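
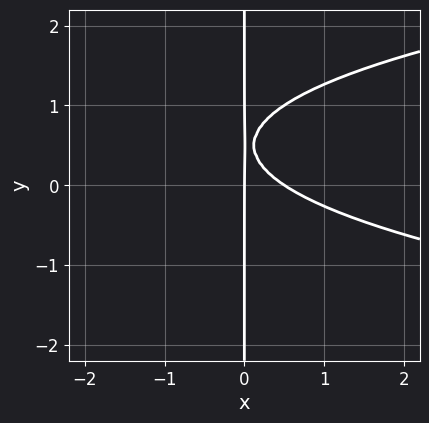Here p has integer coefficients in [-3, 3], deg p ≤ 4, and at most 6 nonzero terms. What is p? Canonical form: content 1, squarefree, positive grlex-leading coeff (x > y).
3*x*y^2 - 2*x^2 - 3*x*y + x

First, the degree is 3 — a generic line meets the curve in up to 3 points.
Then, observable constraints: every point of the y-axis in the box is on the curve; it meets the x-axis at x = 0 (among the integer gridlines).
Finally, putting this together gives p.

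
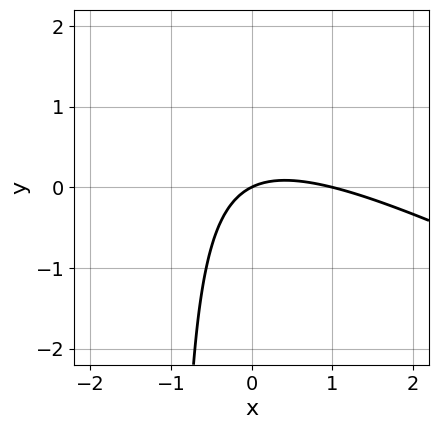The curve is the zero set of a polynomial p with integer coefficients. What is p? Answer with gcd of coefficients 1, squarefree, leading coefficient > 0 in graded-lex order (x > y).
deg p = 2. No degree-1 curve has this shape.
Observable constraints: the x-axis gridline crossings are at x ∈ {0, 1}; it meets the y-axis at y = 0 (among the integer gridlines).
These observations pin down the coefficients.

x^2 + 2*x*y - x + 2*y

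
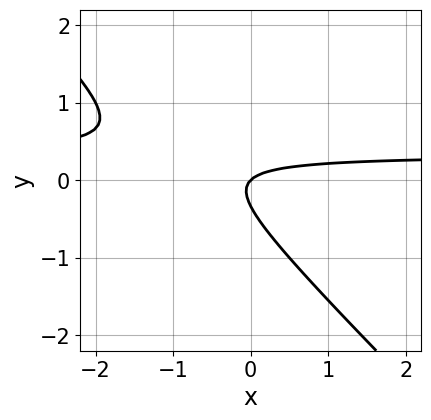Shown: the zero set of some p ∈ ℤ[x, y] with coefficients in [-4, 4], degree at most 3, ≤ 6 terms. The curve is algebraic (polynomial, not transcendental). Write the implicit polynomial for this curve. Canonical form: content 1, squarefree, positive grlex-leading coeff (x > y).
1. The degree is 2 — the shape is more complex than any degree-1 curve.
2. Against the integer gridlines: one x-axis crossing is at x = 0; it meets the y-axis at y = 0 (among the integer gridlines).
3. Assembling these constraints gives the stated polynomial.

3*x*y + 3*y^2 - x + y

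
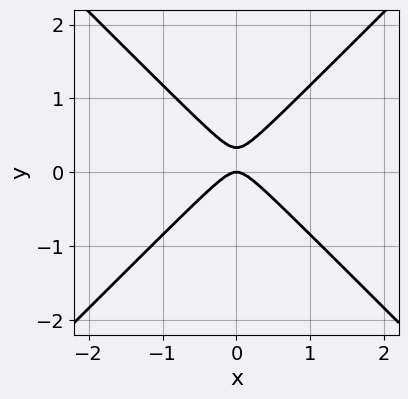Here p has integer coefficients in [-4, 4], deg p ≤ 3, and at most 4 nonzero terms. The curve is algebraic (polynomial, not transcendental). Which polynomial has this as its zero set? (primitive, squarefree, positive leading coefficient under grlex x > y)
1. The degree is 2 — the shape is more complex than any degree-1 curve.
2. Symmetries: it's symmetric under x → −x, forcing even powers of x.
3. From the axis intercepts and sections: it crosses the y-axis at the gridline y = 0; one x-axis crossing is at x = 0.
4. These observations pin down the coefficients.

3*x^2 - 3*y^2 + y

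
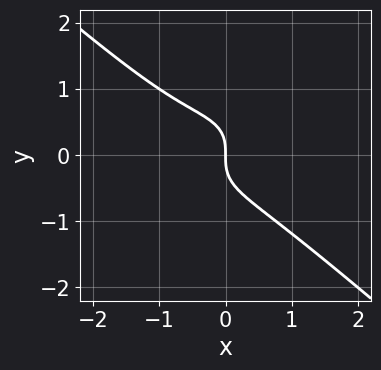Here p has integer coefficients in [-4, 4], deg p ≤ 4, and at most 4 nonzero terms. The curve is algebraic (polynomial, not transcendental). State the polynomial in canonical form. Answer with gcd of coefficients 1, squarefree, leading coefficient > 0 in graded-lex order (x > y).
The degree is 3 — a generic line meets the curve in up to 3 points.
Reading off the gridlines: one y-axis crossing is at y = 0; it crosses the x-axis at the gridline x = 0.
Putting this together gives p.

2*x^3 + 3*y^3 + x^2 + 2*x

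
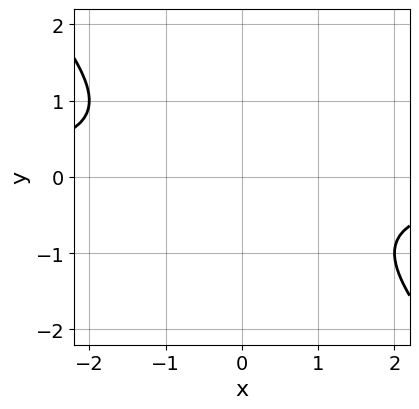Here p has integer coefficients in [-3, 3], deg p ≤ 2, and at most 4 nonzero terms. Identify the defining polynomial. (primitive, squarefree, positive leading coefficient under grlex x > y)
First, the degree is 2 — no degree-1 curve has this shape.
Next, checking where it meets the axes: the curve avoids every integer x-axis point in the box; it misses every integer gridline on the y-axis.
Finally, assembling these constraints gives the stated polynomial.

x*y + y^2 + 1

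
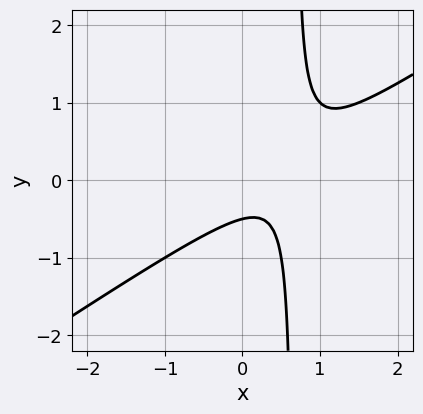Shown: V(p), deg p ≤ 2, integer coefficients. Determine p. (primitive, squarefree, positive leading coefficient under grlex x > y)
(a) Degree: the shape is more complex than any degree-1 curve, so deg p = 2.
(b) From the axis intercepts and sections: the curve avoids every integer x-axis point in the box.
(c) Solving for integer coefficients yields p as stated.

2*x^2 - 3*x*y - 2*x + 2*y + 1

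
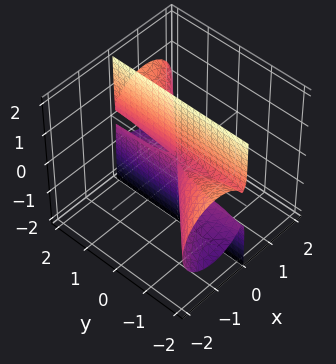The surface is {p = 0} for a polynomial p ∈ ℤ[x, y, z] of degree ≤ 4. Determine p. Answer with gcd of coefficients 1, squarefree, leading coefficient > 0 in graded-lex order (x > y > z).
x^3 - x^2*y + x*z^2

1. Degree: no degree-2 surface has this shape, so deg p = 3.
2. Observable constraints: every point of the z-axis in the box is on the surface; the visible y-axis segment lies entirely on the surface; it meets the x-axis at x = 0 (among the integer gridlines).
3. Solving for integer coefficients yields p as stated.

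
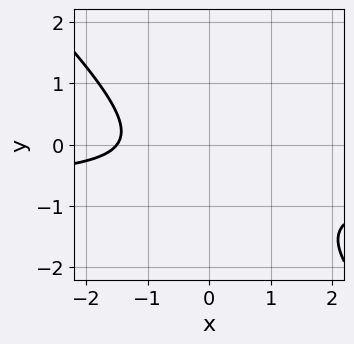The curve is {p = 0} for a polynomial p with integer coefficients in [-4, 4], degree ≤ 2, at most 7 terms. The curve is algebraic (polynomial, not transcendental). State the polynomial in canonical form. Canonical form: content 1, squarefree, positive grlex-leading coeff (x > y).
3*x*y + 3*y^2 + 2*x + 3*y + 3

First, degree: no degree-1 curve has this shape, so deg p = 2.
Then, reading off the gridlines: it misses every integer gridline on the y-axis.
Finally, fitting integer coefficients to these (and the overall shape) gives p.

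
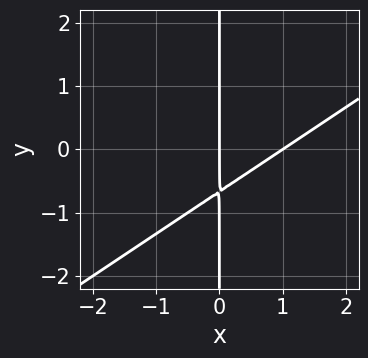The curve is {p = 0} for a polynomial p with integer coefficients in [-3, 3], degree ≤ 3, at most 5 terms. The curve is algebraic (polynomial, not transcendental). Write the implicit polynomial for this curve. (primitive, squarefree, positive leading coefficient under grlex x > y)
First, degree: the shape is more complex than any degree-1 curve, so deg p = 2.
Then, against the integer gridlines: the x-axis gridline crossings are at x ∈ {0, 1}; every point of the y-axis in the box is on the curve.
Finally, matching integer coefficients to the picture gives p.

2*x^2 - 3*x*y - 2*x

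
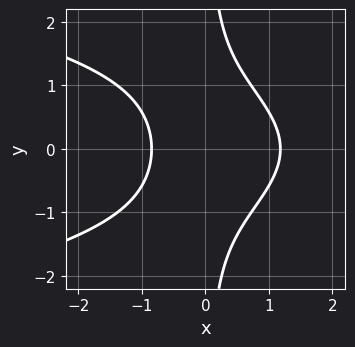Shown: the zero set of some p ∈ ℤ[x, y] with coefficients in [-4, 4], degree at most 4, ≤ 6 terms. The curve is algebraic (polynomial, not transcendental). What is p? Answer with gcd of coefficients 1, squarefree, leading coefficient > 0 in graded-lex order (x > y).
3*x*y^2 + 3*x^2 - x - 3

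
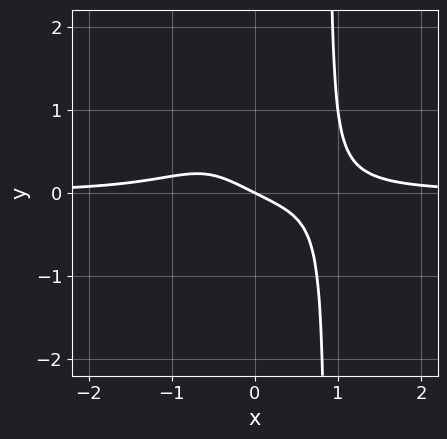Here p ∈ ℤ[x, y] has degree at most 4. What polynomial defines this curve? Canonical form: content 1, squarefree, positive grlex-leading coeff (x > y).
3*x^3*y - x - 2*y

First, degree: a generic line meets the curve in up to 4 points, so deg p = 4.
Then, from the axis intercepts and sections: one x-axis crossing is at x = 0; one y-axis crossing is at y = 0.
Finally, solving for integer coefficients yields p as stated.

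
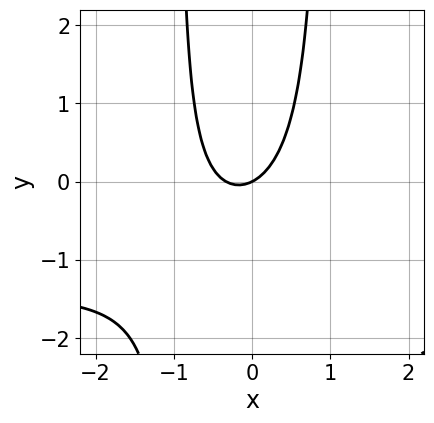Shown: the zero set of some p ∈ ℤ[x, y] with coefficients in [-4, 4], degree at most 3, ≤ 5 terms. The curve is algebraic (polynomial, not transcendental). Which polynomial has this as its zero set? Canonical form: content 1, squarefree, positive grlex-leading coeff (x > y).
First, deg p = 3. No degree-2 curve has this shape.
Then, against the integer gridlines: one x-axis crossing is at x = 0; it meets the y-axis at y = 0 (among the integer gridlines).
Finally, matching integer coefficients to the picture gives p.

2*x^2*y + 3*x^2 + x - 2*y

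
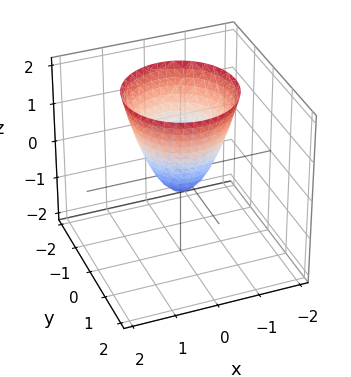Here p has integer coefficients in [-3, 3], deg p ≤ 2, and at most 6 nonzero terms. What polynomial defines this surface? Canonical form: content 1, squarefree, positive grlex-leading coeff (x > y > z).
deg p = 2. No degree-1 surface has this shape.
Symmetries: rotational symmetry about the z-axis ⇒ p depends on x, y only through x² + y².
Observable constraints: a circular section at z = 0 has radius between 0 and 1.
The integer polynomial consistent with all of this is the stated p.

3*x^2 + 3*y^2 - 2*z - 1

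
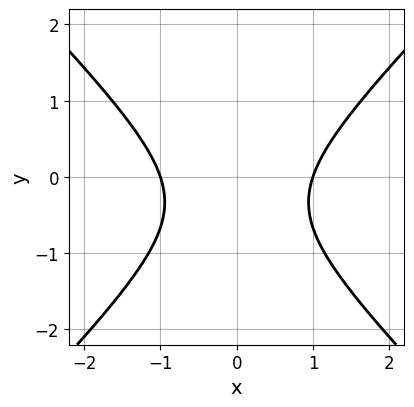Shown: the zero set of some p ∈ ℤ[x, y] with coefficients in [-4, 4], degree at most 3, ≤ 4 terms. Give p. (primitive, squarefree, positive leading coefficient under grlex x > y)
(a) The degree is 2 — no degree-1 curve has this shape.
(b) Symmetries: the x ↦ −x reflection is a symmetry, so x appears only in even powers.
(c) Against the integer gridlines: among the integer gridlines, it crosses the x-axis at x ∈ {-1, 1}; no y-intercept at any integer in the box.
(d) Together with the visible shape, these determine p as stated.

3*x^2 - 3*y^2 - 2*y - 3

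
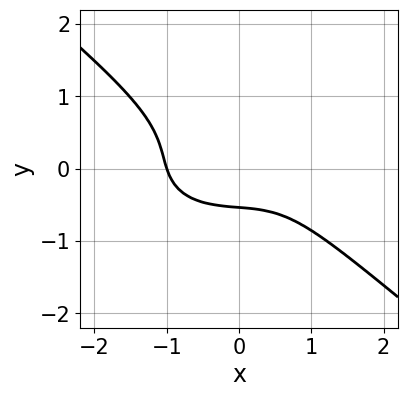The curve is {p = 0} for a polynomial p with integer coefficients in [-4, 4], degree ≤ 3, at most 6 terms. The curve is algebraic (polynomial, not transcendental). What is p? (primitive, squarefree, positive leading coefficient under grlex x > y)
x^3 + x*y^2 + 3*y^3 + y + 1

1. deg p = 3.
2. From the axis intercepts and sections: it meets the x-axis at x = -1 (among the integer gridlines).
3. Fitting integer coefficients to these (and the overall shape) gives p.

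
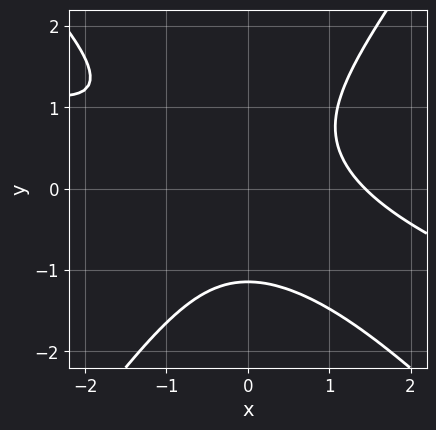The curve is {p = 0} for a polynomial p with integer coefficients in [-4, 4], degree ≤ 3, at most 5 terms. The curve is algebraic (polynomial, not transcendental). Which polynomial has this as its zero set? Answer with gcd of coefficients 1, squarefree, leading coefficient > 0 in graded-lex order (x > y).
x^3 + 3*x^2*y - 2*y^3 - 3

The degree is 3 — a generic line meets the curve in up to 3 points.
Solving for integer coefficients yields p as stated.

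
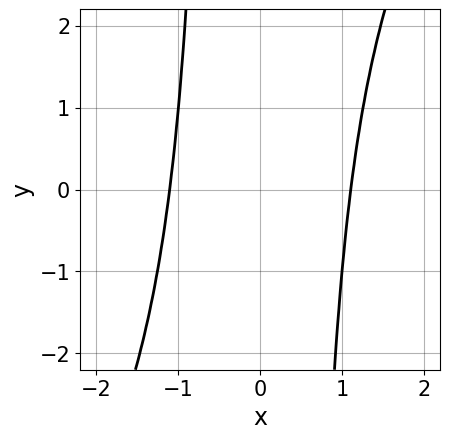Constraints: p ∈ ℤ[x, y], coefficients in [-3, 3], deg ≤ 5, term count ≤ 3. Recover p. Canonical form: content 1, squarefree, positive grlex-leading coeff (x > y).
1. Degree: no degree-3 curve has this shape, so deg p = 4.
2. Observable constraints: the curve avoids every integer y-axis point in the box.
3. The integer polynomial consistent with all of this is the stated p.

2*x^4 - x^3*y - 3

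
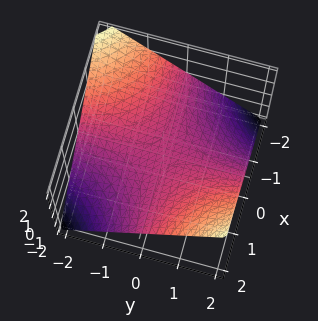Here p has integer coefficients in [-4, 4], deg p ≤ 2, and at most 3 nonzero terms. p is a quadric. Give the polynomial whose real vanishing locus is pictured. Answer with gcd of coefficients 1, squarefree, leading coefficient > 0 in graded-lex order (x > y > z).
1. Degree: a saddle surface; a quadric, so deg p = 2.
2. Against the integer gridlines: every point of the y-axis in the box is on the surface; one z-axis crossing is at z = 0.
3. Matching integer coefficients to the picture gives p. Check: (1, 0, 0) on the x-axis lies on the surface, and p(1, 0, 0) = 0. ✓

x*y - 2*z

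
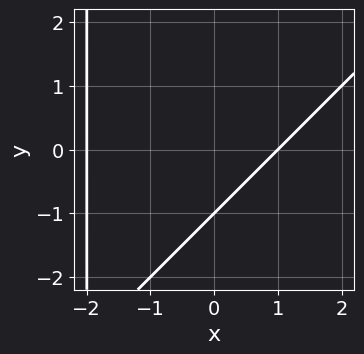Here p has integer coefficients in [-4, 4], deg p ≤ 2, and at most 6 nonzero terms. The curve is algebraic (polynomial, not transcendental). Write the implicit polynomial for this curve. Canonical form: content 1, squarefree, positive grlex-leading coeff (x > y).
x^2 - x*y + x - 2*y - 2

1. The degree is 2 — a generic line meets the curve in up to 2 points.
2. Observable constraints: the x-axis gridline crossings are at x ∈ {-2, 1}; one y-axis crossing is at y = -1.
3. Together with the visible shape, these determine p as stated.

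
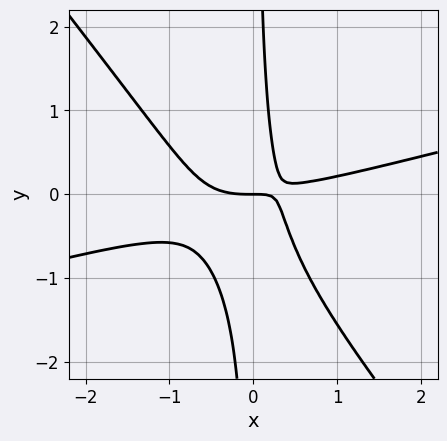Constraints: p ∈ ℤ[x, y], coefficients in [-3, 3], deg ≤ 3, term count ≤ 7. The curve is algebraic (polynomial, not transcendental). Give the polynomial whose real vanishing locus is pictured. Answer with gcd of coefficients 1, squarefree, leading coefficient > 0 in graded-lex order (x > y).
(a) Degree: a generic line meets the curve in up to 3 points, so deg p = 3.
(b) Checking where it meets the axes: it crosses the x-axis at the gridline x = 0; one y-axis crossing is at y = 0.
(c) Matching integer coefficients to the picture gives p.

x^3 - 3*x^2*y - 3*x*y^2 - 2*x*y + y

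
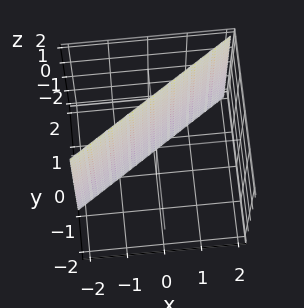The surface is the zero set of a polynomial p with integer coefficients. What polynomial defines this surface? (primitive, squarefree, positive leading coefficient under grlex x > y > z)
2*x - 3*y + 2

First, degree: every cross-section is a straight line — this is a plane, so deg p = 1.
Next, observable constraints: the surface avoids every integer z-axis point in the box; one x-axis crossing is at x = -1.
Finally, these observations pin down the coefficients.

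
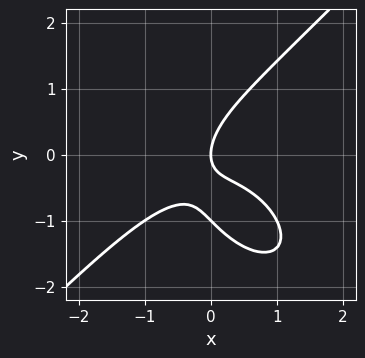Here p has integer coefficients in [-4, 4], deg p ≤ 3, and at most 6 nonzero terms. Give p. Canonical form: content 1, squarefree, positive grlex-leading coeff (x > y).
x^3 - y^3 + 2*x*y - y^2 + x

deg p = 3. A generic line meets the curve in up to 3 points.
Against the integer gridlines: it meets the x-axis at x = 0 (among the integer gridlines); the y-axis gridline crossings are at y ∈ {-1, 0}.
The integer polynomial consistent with all of this is the stated p.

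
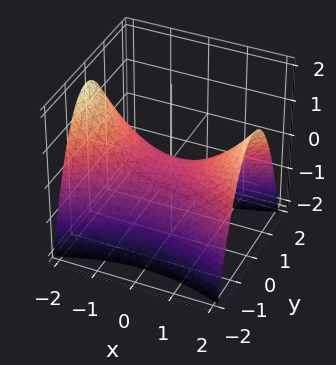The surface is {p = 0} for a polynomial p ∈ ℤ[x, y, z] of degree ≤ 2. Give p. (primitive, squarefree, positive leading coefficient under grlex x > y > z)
x^2 - 3*y^2 - 3*z

First, degree: a hyperbolic paraboloid; a quadric, so deg p = 2.
Next, symmetries: mirror symmetry y ↦ −y ⇒ only even powers of y; the x ↦ −x reflection is a symmetry, so x appears only in even powers.
Then, from the visible intercepts: one y-axis crossing is at y = 0; one x-axis crossing is at x = 0; it crosses the z-axis at the gridline z = 0.
Finally, matching integer coefficients to the picture gives p.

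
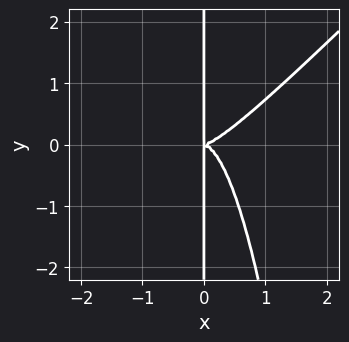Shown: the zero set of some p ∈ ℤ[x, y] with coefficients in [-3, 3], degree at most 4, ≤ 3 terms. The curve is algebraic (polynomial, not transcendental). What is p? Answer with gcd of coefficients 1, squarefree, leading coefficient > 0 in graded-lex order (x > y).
2*x^4 - 2*x^3*y - x*y^2

(a) The degree is 4 — a generic line meets the curve in up to 4 points.
(b) From the visible intercepts: the visible y-axis segment lies entirely on the curve.
(c) Assembling these constraints gives the stated polynomial.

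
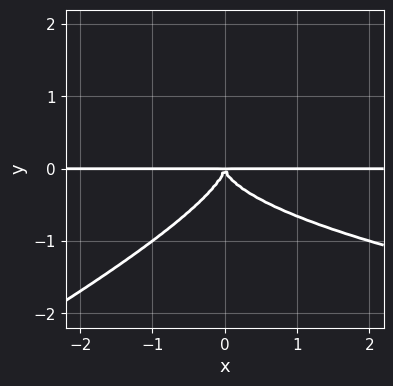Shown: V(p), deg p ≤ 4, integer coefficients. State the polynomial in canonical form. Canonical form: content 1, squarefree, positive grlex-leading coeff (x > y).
(a) deg p = 4. The shape is more complex than any degree-3 curve.
(b) Reading off the gridlines: every point of the x-axis in the box is on the curve.
(c) Fitting integer coefficients to these (and the overall shape) gives p.

x*y^3 - 2*y^4 - x^2*y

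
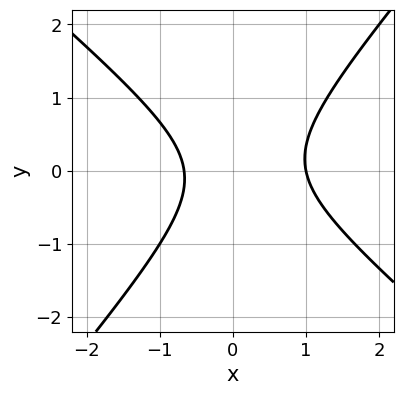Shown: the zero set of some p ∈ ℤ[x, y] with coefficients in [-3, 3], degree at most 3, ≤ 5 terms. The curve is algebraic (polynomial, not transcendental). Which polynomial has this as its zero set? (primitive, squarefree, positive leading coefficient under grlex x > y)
deg p = 2. No degree-1 curve has this shape.
Checking where it meets the axes: one x-axis crossing is at x = 1; no y-intercept at any integer in the box.
Together with the visible shape, these determine p as stated.

3*x^2 + x*y - 3*y^2 - x - 2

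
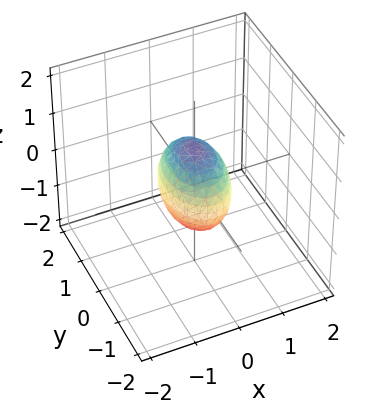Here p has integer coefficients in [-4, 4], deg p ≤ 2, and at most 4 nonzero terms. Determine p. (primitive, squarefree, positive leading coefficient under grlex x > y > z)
deg p = 2. Bounded and convex; a quadric.
Symmetries: it's symmetric under z → −z, forcing even powers of z; mirror symmetry y ↦ −y ⇒ only even powers of y; mirror symmetry x ↦ −x ⇒ only even powers of x.
Checking where it meets the axes: among the integer gridlines, it crosses the y-axis at y ∈ {-1, 1}; the z-axis gridline crossings are at z ∈ {-1, 1}.
The integer polynomial consistent with all of this is the stated p.

2*x^2 + y^2 + z^2 - 1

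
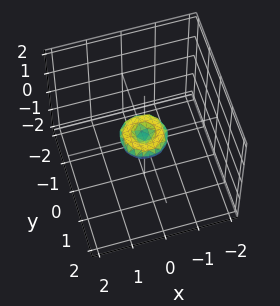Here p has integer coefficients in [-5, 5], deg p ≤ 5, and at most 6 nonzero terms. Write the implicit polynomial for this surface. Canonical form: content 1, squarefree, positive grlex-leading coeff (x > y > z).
2*x^4 + 4*x^2*y^2 + 2*y^4 - x^2 - y^2 + 2*z^2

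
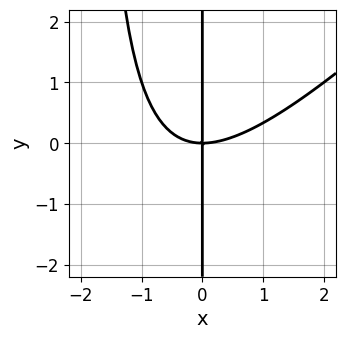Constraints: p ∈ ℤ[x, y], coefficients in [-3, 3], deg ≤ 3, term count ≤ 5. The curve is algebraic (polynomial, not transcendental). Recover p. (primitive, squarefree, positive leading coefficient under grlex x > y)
x^3 - x^2*y - 2*x*y

1. deg p = 3. No degree-2 curve has this shape.
2. Observable constraints: one x-axis crossing is at x = 0; the visible y-axis segment lies entirely on the curve.
3. Fitting integer coefficients to these (and the overall shape) gives p.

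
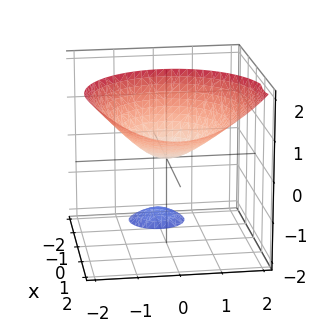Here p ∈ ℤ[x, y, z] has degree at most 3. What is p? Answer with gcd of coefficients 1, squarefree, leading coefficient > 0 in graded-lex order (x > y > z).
First, the picture has 2 separate pieces.
Then, deg p = 2.
Next, against the integer gridlines: it meets the z-axis at z = 0 (among the integer gridlines); one x-axis crossing is at x = 0; one y-axis crossing is at y = 0.
Finally, solving for integer coefficients yields p as stated.

2*x^2 - 3*x*z + 2*y^2 - 2*z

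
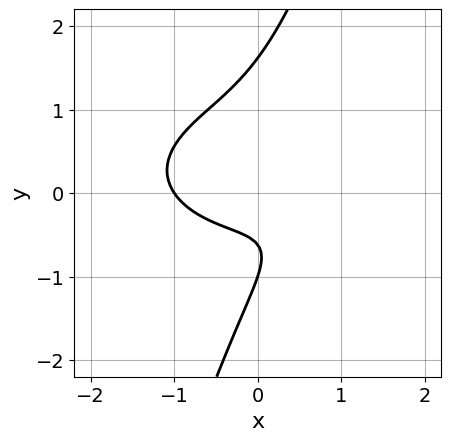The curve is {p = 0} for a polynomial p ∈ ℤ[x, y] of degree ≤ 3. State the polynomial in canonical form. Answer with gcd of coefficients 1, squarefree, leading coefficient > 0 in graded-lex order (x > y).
Degree: a generic line meets the curve in up to 3 points, so deg p = 3.
Against the integer gridlines: it crosses the y-axis at the gridline y = -1; it crosses the x-axis at the gridline x = -1.
Putting this together gives p.

x^3 + 3*x*y^2 - y^3 + 2*y + 1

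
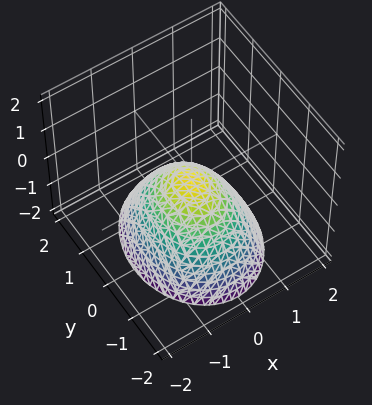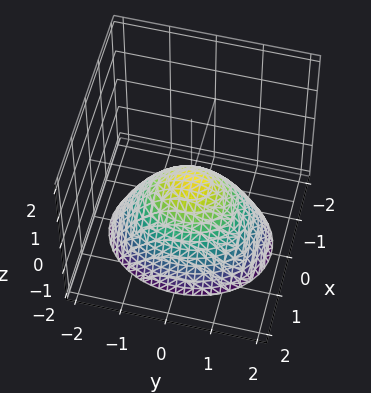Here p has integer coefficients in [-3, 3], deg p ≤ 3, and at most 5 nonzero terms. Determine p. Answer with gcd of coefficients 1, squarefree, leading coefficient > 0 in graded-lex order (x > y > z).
3*x^2 + 2*y^2 + 3*z

First, deg p = 2. A single bowl opening along one axis; a quadric.
Then, symmetries: mirror symmetry y ↦ −y ⇒ only even powers of y; mirror symmetry x ↦ −x ⇒ only even powers of x.
Next, against the integer gridlines: it meets the y-axis at y = 0 (among the integer gridlines); it crosses the x-axis at the gridline x = 0; it meets the z-axis at z = 0 (among the integer gridlines).
Finally, fitting integer coefficients to these (and the overall shape) gives p.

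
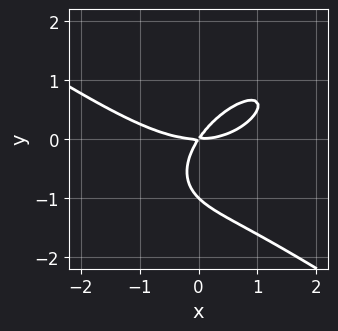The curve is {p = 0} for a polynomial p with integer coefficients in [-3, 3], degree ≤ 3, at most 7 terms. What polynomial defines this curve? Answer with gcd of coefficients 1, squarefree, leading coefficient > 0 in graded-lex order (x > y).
(a) deg p = 3. No degree-2 curve has this shape.
(b) From the axis intercepts and sections: it meets the x-axis at x = 0 (among the integer gridlines); the y-axis gridline crossings are at y ∈ {-1, 0}.
(c) Matching integer coefficients to the picture gives p.

x^3 - x*y^2 + 2*y^3 - 3*x*y + 2*y^2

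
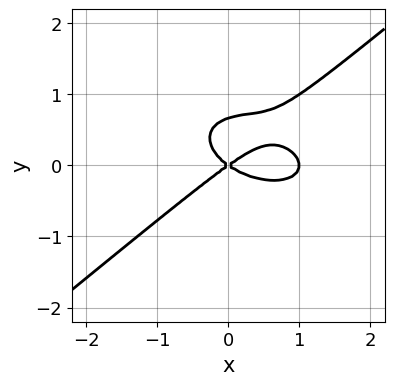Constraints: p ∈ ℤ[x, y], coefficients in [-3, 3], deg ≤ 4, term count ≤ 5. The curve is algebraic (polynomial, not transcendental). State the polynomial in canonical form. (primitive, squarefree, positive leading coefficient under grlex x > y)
First, the degree is 3 — no degree-2 curve has this shape.
Then, checking where it meets the axes: the x-axis gridline crossings are at x ∈ {0, 1}; it meets the y-axis at y = 0 (among the integer gridlines).
Finally, the integer polynomial consistent with all of this is the stated p.

x^3 + x*y^2 - 3*y^3 - x^2 + 2*y^2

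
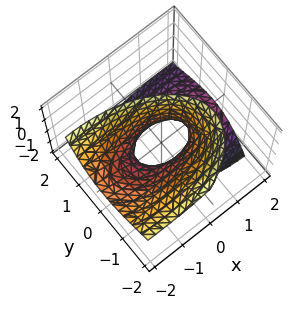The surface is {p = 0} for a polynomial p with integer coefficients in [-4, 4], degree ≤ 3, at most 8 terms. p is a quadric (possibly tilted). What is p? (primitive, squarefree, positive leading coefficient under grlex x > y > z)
x^2 + 2*x*z + 3*y^2 + 2*y*z - z^2 - 1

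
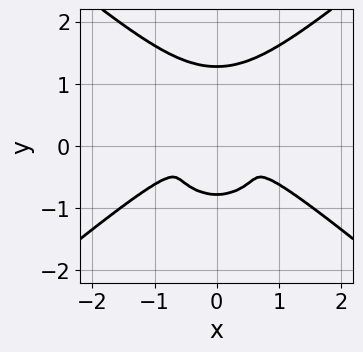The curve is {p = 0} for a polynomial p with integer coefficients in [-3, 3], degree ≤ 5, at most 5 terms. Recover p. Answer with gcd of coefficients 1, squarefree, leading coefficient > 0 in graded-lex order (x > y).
x^4 - 2*y^4 + 2*x^2*y + y^3 + 2*y^2

1. deg p = 4. The shape is more complex than any degree-3 curve.
2. Symmetries: mirror symmetry x ↦ −x ⇒ only even powers of x.
3. Together with the visible shape, these determine p as stated.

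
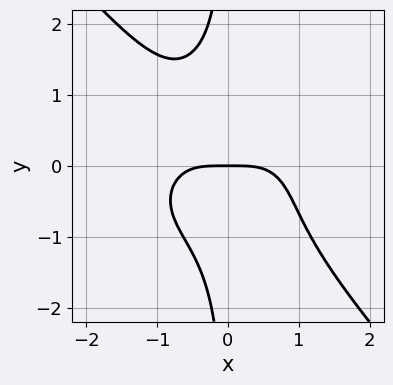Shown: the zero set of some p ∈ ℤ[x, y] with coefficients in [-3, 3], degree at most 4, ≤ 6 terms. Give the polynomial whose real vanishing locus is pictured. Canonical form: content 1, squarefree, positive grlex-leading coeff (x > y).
2*x^4 + 2*x^2*y^2 + 3*x*y^3 + 3*y

First, the degree is 4 — the shape is more complex than any degree-3 curve.
Next, reading off the gridlines: it meets the x-axis at x = 0 (among the integer gridlines); it crosses the y-axis at the gridline y = 0.
Finally, assembling these constraints gives the stated polynomial.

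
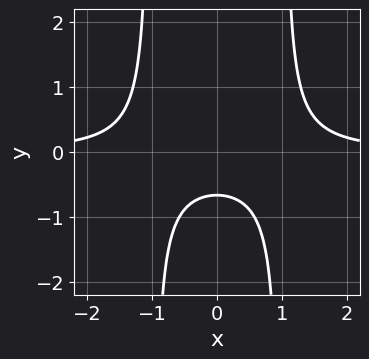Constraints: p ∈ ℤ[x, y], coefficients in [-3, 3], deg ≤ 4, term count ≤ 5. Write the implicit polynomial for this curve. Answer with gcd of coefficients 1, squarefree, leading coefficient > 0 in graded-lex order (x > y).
(a) Degree: a generic line meets the curve in up to 3 points, so deg p = 3.
(b) Symmetries: the x ↦ −x reflection is a symmetry, so x appears only in even powers.
(c) Observable constraints: no x-intercept at any integer in the box.
(d) Putting this together gives p.

3*x^2*y - 3*y - 2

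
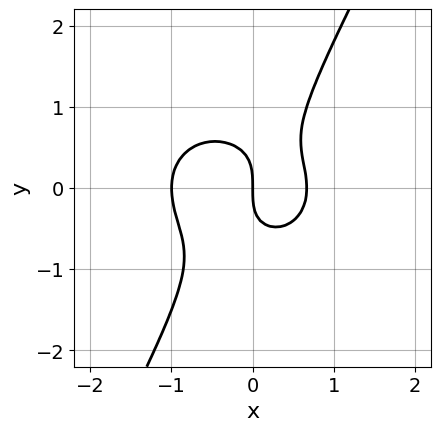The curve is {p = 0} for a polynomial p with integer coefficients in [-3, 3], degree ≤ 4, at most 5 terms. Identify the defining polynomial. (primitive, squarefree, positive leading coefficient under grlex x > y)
3*x^3 + 3*x*y^2 - 2*y^3 + x^2 - 2*x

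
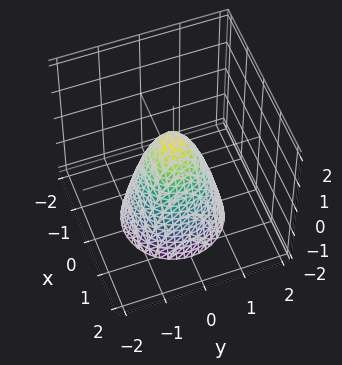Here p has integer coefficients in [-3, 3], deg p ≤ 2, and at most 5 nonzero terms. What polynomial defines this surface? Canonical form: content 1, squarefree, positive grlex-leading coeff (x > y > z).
2*x^2 + 2*y^2 + z - 1

(a) The degree is 2 — a generic line meets the surface in up to 2 points.
(b) Symmetry: the z-axis is an axis of rotation, so x and y enter only as x² + y².
(c) From the visible intercepts: it crosses the z-axis at the gridline z = 1; a circular section at z = 0 has radius between 0 and 1.
(d) Putting this together gives p.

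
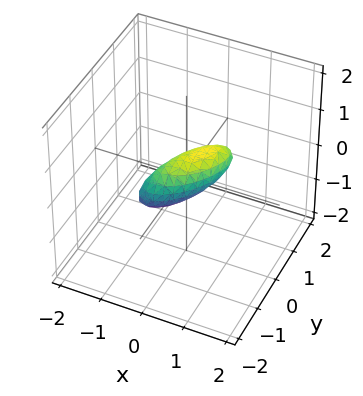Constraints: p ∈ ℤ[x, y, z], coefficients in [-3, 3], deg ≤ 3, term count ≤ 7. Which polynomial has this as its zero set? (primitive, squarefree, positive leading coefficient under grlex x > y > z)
(a) deg p = 2. A generic line meets the surface in up to 2 points.
(b) Matching integer coefficients to the picture gives p.

3*x^2 - 3*x*y - 2*x*z + 2*y^2 + 3*z^2 - 1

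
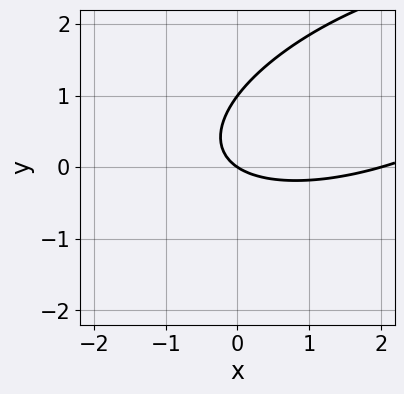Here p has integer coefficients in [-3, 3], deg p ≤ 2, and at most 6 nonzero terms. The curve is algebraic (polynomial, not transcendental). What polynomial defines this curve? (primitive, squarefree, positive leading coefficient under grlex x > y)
(a) Degree: the shape is more complex than any degree-1 curve, so deg p = 2.
(b) Observable constraints: the y-axis gridline crossings are at y ∈ {0, 1}; the x-axis gridline crossings are at x ∈ {0, 2}.
(c) Matching integer coefficients to the picture gives p.

x^2 - 2*x*y + 3*y^2 - 2*x - 3*y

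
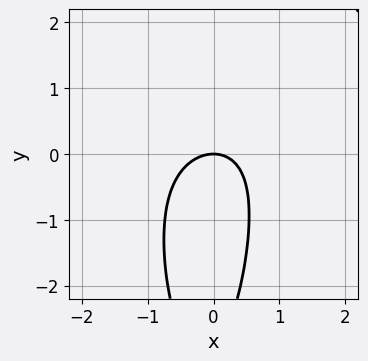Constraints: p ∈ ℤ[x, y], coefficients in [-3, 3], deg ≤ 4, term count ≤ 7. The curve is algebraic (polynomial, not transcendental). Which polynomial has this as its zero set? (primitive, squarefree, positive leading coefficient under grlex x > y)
First, the degree is 3 — no degree-2 curve has this shape.
Next, from the visible intercepts: it crosses the y-axis at the gridline y = 0; one x-axis crossing is at x = 0.
Finally, solving for integer coefficients yields p as stated.

2*x^2*y - 3*x^2 + x*y - y^2 - 3*y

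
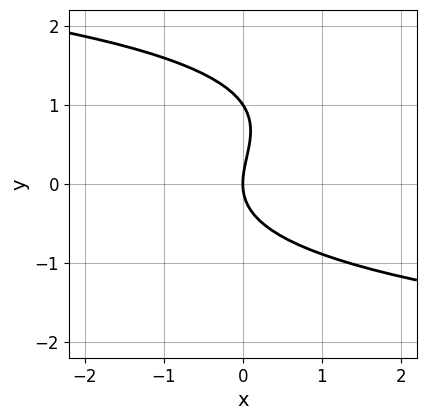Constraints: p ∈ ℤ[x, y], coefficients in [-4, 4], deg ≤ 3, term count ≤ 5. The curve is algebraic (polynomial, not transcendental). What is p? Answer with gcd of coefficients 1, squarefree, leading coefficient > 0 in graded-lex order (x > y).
Degree: a generic line meets the curve in up to 3 points, so deg p = 3.
From the visible intercepts: it crosses the x-axis at the gridline x = 0; the y-axis gridline crossings are at y ∈ {0, 1}.
Assembling these constraints gives the stated polynomial.

2*y^3 - 2*y^2 + 3*x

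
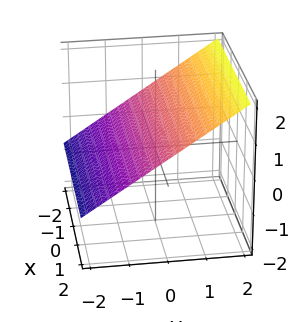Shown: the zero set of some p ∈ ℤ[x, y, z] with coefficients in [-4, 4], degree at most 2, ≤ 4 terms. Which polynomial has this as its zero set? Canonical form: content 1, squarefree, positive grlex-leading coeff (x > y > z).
(a) The degree is 1 — the surface is flat (a plane).
(b) Observable constraints: it misses every integer gridline on the x-axis; it crosses the y-axis at the gridline y = -1.
(c) Assembling these constraints gives the stated polynomial.

2*y - 3*z + 2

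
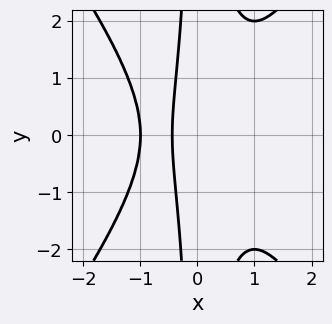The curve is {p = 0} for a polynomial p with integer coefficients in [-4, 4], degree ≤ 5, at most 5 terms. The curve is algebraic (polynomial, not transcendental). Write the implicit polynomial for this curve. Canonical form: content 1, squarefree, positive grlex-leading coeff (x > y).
2*x^4 - x^2*y^2 - x^2 + 2*x + 1

1. The degree is 4 — a generic line meets the curve in up to 4 points.
2. Symmetries: it's symmetric under y → −y, forcing even powers of y.
3. Checking where it meets the axes: it misses every integer gridline on the y-axis; it meets the x-axis at x = -1 (among the integer gridlines).
4. Together with the visible shape, these determine p as stated.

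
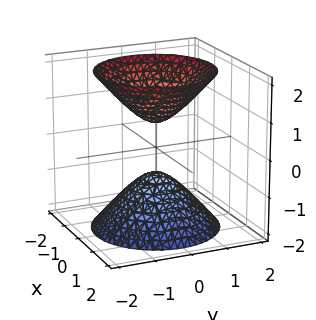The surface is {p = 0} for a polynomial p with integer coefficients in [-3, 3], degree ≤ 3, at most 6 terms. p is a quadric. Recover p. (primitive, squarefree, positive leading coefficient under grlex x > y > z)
3*x^2 + 3*y^2 - 2*z^2 + 1

There are 2 components. They look like related sheets of one shape, so recover p as a whole.
Degree: two separate bowl-shaped sheets opening away from each other; a quadric, so deg p = 2.
Symmetries: the z ↦ −z reflection is a symmetry, so z appears only in even powers; the surface is invariant under rotation about z: p = q(x² + y², z).
Against the integer gridlines: a circular section at z = 1 has radius between 0 and 1; no y-intercept at any integer in the box.
Putting this together gives p.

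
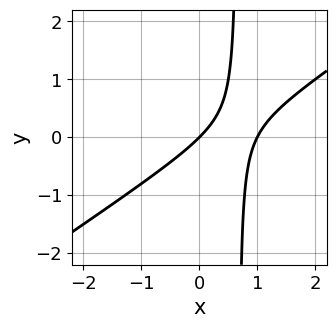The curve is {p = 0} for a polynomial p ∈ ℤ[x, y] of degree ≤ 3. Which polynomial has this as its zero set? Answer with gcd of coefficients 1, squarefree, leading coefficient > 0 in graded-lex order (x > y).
(a) Degree: a generic line meets the curve in up to 2 points, so deg p = 2.
(b) Observable constraints: the x-axis gridline crossings are at x ∈ {0, 1}; it meets the y-axis at y = 0 (among the integer gridlines).
(c) Putting this together gives p.

2*x^2 - 3*x*y - 2*x + 2*y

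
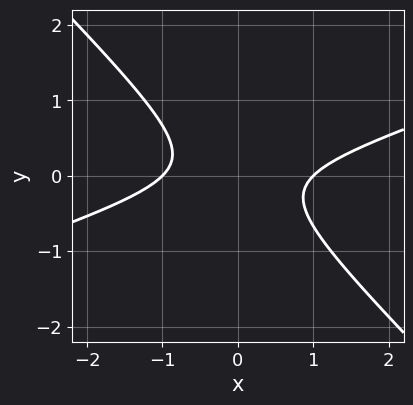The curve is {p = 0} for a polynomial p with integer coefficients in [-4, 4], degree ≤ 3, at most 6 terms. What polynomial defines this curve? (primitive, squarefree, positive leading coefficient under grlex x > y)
x^2 - 2*x*y - 3*y^2 - 1

1. Degree: the shape is more complex than any degree-1 curve, so deg p = 2.
2. Reading off the gridlines: among the integer gridlines, it crosses the x-axis at x ∈ {-1, 1}; the curve avoids every integer y-axis point in the box.
3. These observations pin down the coefficients.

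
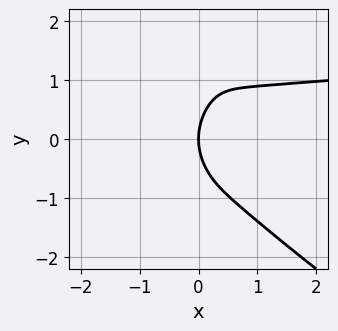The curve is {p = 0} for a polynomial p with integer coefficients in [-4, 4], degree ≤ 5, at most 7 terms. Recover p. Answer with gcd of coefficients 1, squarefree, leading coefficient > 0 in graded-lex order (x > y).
First, the degree is 4 — a generic line meets the curve in up to 4 points.
Then, from the axis intercepts and sections: one x-axis crossing is at x = 0; it crosses the y-axis at the gridline y = 0.
Finally, these observations pin down the coefficients.

2*x^3*y + 3*x^2*y^2 - 3*x^3 + y^2 - 2*x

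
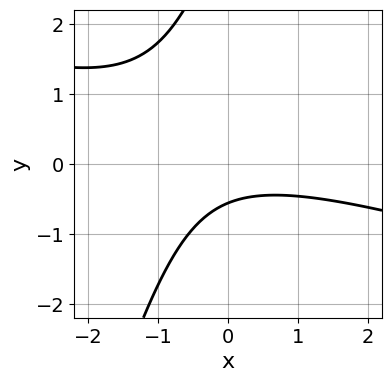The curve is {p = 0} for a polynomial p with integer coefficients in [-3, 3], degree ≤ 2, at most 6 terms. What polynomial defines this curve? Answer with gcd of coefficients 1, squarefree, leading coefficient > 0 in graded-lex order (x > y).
(a) deg p = 2.
(b) From the visible intercepts: the curve avoids every integer x-axis point in the box.
(c) Putting this together gives p.

x^2 + 3*x*y - y^2 + 3*y + 2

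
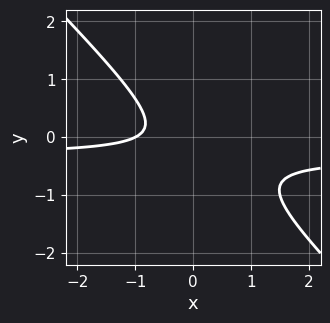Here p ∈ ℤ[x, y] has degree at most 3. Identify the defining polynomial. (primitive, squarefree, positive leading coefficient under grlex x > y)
3*x*y + 3*y^2 + x + y + 1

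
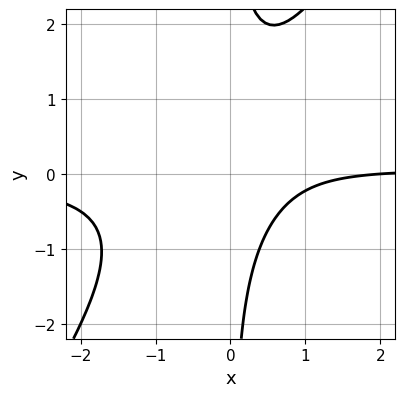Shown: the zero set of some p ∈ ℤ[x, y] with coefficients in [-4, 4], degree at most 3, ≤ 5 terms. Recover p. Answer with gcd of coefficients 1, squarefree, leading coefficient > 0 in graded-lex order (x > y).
1. Degree: no degree-2 curve has this shape, so deg p = 3.
2. Against the integer gridlines: it misses every integer gridline on the y-axis; it meets the x-axis at x = 2 (among the integer gridlines).
3. The integer polynomial consistent with all of this is the stated p.

3*x^2*y - 2*x*y^2 + x*y - x + 2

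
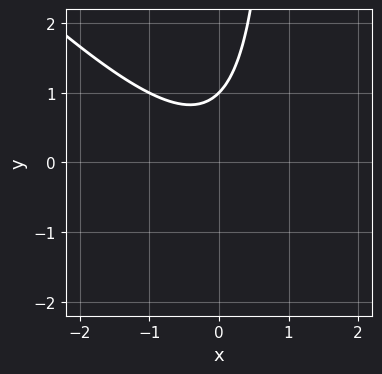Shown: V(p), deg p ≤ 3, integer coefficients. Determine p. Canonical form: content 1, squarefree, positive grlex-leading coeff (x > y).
x^2 + x*y - y + 1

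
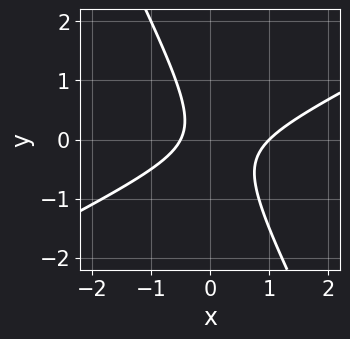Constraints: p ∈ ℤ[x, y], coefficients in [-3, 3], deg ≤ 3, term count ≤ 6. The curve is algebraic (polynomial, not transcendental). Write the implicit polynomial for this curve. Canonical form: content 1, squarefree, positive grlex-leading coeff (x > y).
2*x^2 - 3*x*y - 2*y^2 - x - 1

deg p = 2. No degree-1 curve has this shape.
Observable constraints: it misses every integer gridline on the y-axis; it meets the x-axis at x = 1 (among the integer gridlines).
The integer polynomial consistent with all of this is the stated p.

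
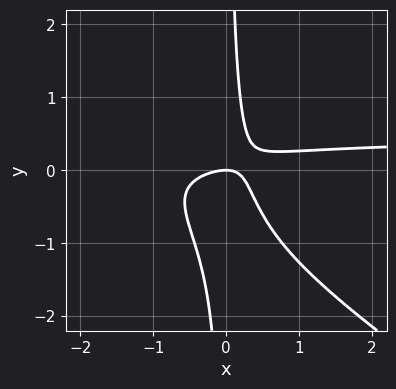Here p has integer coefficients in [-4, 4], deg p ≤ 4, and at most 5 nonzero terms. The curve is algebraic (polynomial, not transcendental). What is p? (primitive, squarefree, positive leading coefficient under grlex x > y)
First, deg p = 3. The shape is more complex than any degree-2 curve.
Next, from the axis intercepts and sections: it meets the y-axis at y = 0 (among the integer gridlines); it meets the x-axis at x = 0 (among the integer gridlines).
Finally, putting this together gives p.

2*x^2*y + 3*x*y^2 - x^2 + 2*x*y - y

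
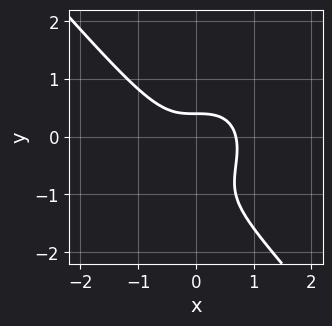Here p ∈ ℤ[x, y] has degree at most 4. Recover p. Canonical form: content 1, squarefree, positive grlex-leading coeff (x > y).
First, deg p = 3. No degree-2 curve has this shape.
Finally, matching integer coefficients to the picture gives p.

3*x^3 + 2*y^3 + 3*y^2 + y - 1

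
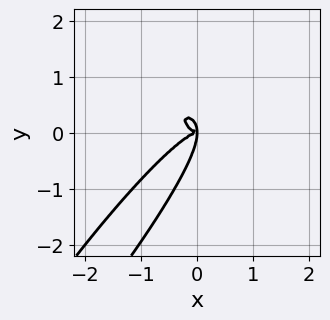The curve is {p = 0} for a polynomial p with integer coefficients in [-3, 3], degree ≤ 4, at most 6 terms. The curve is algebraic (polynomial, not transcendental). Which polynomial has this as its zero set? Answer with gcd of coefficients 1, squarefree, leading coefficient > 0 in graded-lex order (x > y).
3*x^4 - x^3*y - 3*x*y^3 + 2*y^4 + 2*x*y^2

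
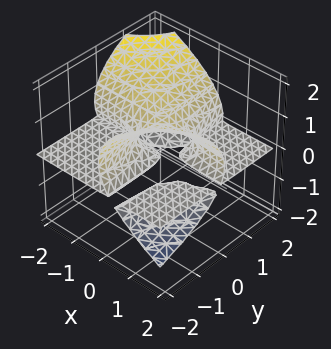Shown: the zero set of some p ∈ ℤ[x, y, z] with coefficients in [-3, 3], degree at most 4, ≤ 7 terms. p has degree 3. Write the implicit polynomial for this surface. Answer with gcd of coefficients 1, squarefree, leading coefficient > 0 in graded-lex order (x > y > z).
3*x*y*z + y*z^2 + 3*z^3 - y*z - 3*z^2

First, I count 3 distinct pieces.
Next, the degree is 3 — the shape is more complex than any degree-2 surface.
Next, reading off the gridlines: it meets the z-axis at z = 1 (among the integer gridlines); the visible x-axis segment lies entirely on the surface; the visible y-axis segment lies entirely on the surface.
Finally, putting this together gives p.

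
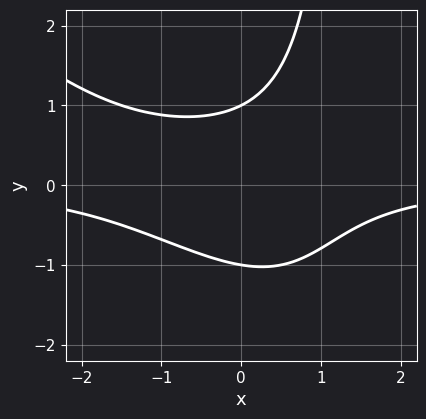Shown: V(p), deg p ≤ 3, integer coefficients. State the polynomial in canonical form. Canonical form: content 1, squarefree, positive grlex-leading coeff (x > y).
2*x^2*y + 2*x*y^2 + x*y - 3*y^2 + 3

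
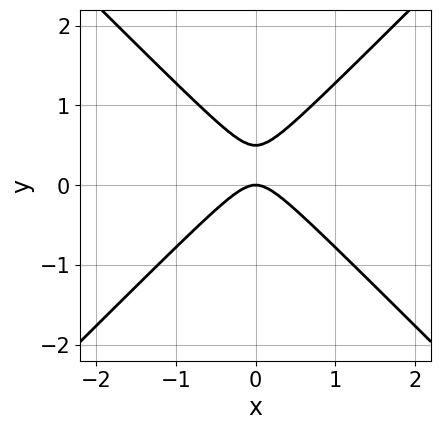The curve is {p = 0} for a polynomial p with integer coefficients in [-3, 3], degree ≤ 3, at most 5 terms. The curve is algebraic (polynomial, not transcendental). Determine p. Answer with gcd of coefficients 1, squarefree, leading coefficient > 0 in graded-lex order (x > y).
1. Degree: no degree-1 curve has this shape, so deg p = 2.
2. Symmetries: it's symmetric under x → −x, forcing even powers of x.
3. From the axis intercepts and sections: one y-axis crossing is at y = 0; it meets the x-axis at x = 0 (among the integer gridlines).
4. Matching integer coefficients to the picture gives p.

2*x^2 - 2*y^2 + y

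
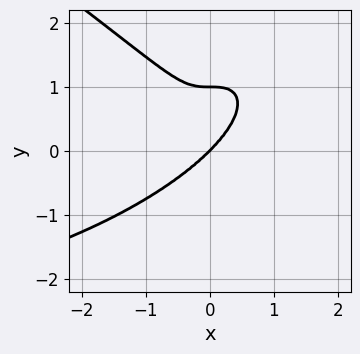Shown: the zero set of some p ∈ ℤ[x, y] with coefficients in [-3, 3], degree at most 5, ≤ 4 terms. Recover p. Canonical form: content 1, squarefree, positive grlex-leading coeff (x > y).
(a) deg p = 4.
(b) From the visible intercepts: one x-axis crossing is at x = 0; among the integer gridlines, it crosses the y-axis at y ∈ {0, 1}.
(c) Matching integer coefficients to the picture gives p.

x^3*y + 3*y^4 + 3*x^3 - 3*y^3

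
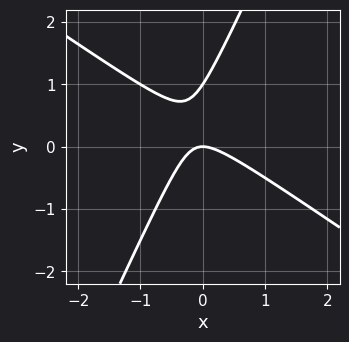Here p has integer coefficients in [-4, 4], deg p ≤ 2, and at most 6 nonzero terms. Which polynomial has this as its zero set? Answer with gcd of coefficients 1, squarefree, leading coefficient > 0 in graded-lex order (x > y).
3*x^2 + 3*x*y - 2*y^2 + 2*y

First, deg p = 2.
Next, from the axis intercepts and sections: it crosses the x-axis at the gridline x = 0; the y-axis gridline crossings are at y ∈ {0, 1}.
Finally, these observations pin down the coefficients.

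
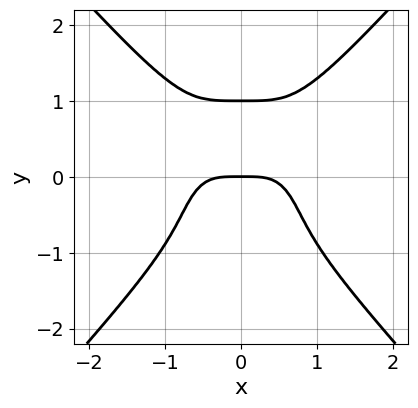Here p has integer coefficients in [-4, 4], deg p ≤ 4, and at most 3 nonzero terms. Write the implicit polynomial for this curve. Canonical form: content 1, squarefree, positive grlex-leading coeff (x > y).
(a) deg p = 4. The shape is more complex than any degree-3 curve.
(b) Symmetries: the x ↦ −x reflection is a symmetry, so x appears only in even powers.
(c) Checking where it meets the axes: it crosses the x-axis at the gridline x = 0; the y-axis gridline crossings are at y ∈ {0, 1}.
(d) Assembling these constraints gives the stated polynomial.

3*x^4 - 2*y^4 + 2*y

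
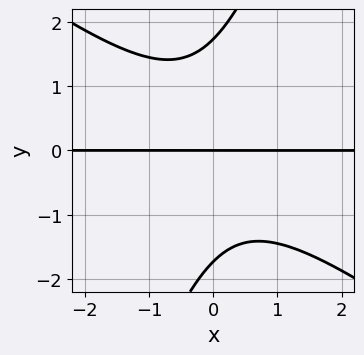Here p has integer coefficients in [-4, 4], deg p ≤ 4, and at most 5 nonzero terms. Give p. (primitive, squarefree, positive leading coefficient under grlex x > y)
1. deg p = 3. A generic line meets the curve in up to 3 points.
2. Reading off the gridlines: the visible x-axis segment lies entirely on the curve; it meets the y-axis at y = 0 (among the integer gridlines).
3. Together with the visible shape, these determine p as stated.

2*x^2*y + 2*x*y^2 - y^3 + 3*y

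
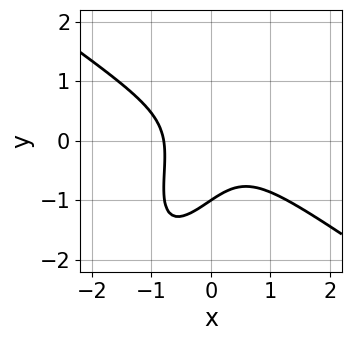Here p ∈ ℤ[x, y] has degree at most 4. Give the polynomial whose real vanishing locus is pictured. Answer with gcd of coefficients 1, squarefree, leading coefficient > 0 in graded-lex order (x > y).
2*x^3 + x^2*y - 2*x*y^2 + y^3 + 1

1. Degree: a generic line meets the curve in up to 3 points, so deg p = 3.
2. From the visible intercepts: one y-axis crossing is at y = -1.
3. Matching integer coefficients to the picture gives p.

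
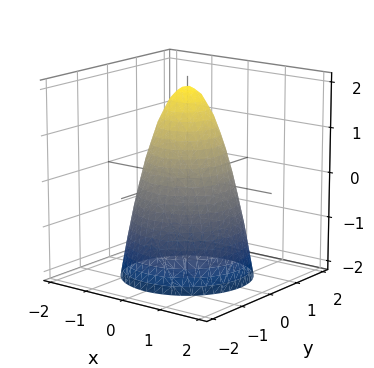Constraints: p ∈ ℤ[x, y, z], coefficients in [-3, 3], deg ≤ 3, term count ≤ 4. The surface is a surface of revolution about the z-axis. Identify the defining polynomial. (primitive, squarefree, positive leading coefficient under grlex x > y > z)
2*x^2 + 2*y^2 + z - 2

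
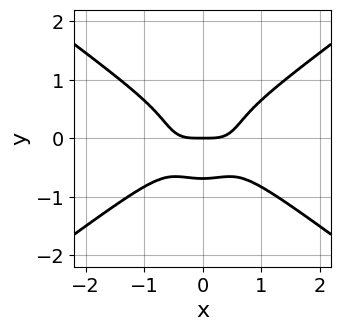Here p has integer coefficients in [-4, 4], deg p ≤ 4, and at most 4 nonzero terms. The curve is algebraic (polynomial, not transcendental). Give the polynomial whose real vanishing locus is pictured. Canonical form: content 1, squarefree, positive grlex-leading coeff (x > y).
2*x^4 - 2*x^2*y^2 - 3*y^4 - y

1. Degree: the shape is more complex than any degree-3 curve, so deg p = 4.
2. Symmetries: the x ↦ −x reflection is a symmetry, so x appears only in even powers.
3. Against the integer gridlines: it crosses the x-axis at the gridline x = 0; one y-axis crossing is at y = 0.
4. Matching integer coefficients to the picture gives p.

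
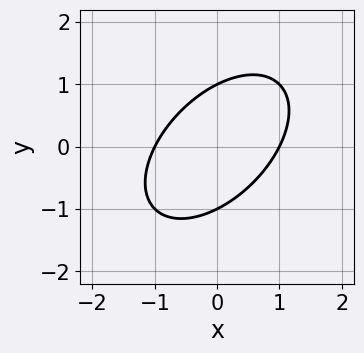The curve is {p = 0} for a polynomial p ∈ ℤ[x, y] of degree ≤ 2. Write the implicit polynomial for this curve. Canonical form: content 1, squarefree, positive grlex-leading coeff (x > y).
x^2 - x*y + y^2 - 1

Degree: a generic line meets the curve in up to 2 points, so deg p = 2.
From the visible intercepts: among the integer gridlines, it crosses the x-axis at x ∈ {-1, 1}; the y-axis gridline crossings are at y ∈ {-1, 1}.
Assembling these constraints gives the stated polynomial.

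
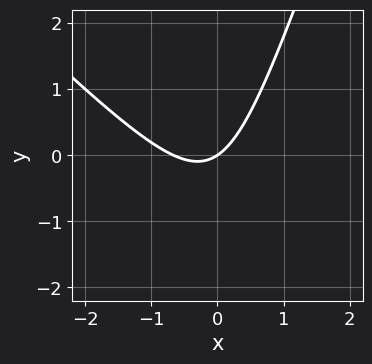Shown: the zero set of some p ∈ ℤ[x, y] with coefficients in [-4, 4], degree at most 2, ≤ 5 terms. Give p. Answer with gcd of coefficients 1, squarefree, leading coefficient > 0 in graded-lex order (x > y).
3*x^2 + 2*x*y - y^2 + 2*x - 3*y

First, deg p = 2. A generic line meets the curve in up to 2 points.
Then, from the axis intercepts and sections: it crosses the y-axis at the gridline y = 0; one x-axis crossing is at x = 0.
Finally, the integer polynomial consistent with all of this is the stated p.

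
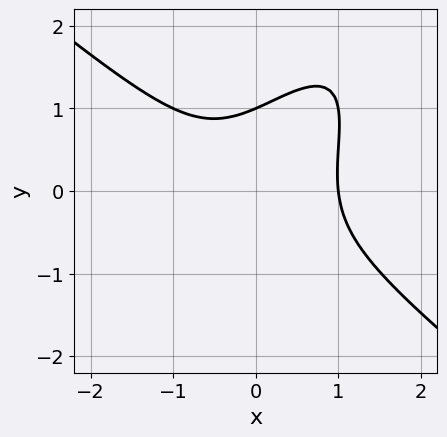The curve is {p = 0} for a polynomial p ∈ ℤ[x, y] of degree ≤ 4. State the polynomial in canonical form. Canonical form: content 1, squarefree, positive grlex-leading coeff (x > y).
First, the degree is 3 — no degree-2 curve has this shape.
Next, observable constraints: one y-axis crossing is at y = 1; it crosses the x-axis at the gridline x = 1.
Finally, together with the visible shape, these determine p as stated.

3*x^3 - 3*x*y^2 + 2*y^3 + y - 3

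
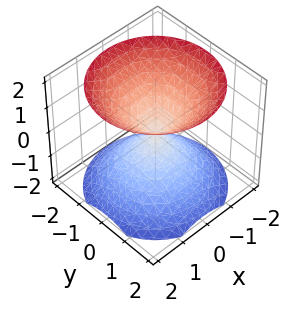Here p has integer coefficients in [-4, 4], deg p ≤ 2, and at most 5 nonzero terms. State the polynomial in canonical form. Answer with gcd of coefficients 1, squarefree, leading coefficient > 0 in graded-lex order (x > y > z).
x^2 + y^2 - z^2

First, there are 2 components.
Next, the degree is 2 — a double cone through the origin; a quadric.
Next, symmetry: the z-axis is an axis of rotation, so x and y enter only as x² + y²; mirror symmetry z ↦ −z ⇒ only even powers of z.
Next, reading off the gridlines: it meets the z-axis at z = 0 (among the integer gridlines); a circular section at z = -1 has radius exactly 1.
Finally, putting this together gives p.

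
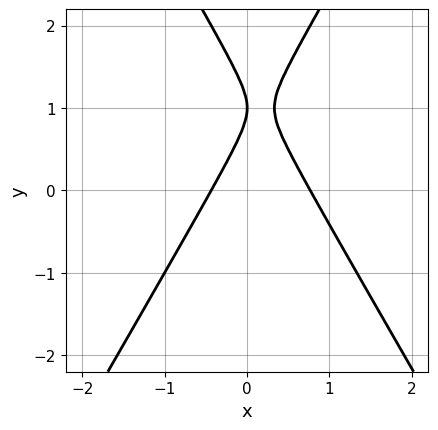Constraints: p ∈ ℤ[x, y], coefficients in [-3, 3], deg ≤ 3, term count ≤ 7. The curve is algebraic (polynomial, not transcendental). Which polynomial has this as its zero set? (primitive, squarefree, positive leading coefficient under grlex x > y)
3*x^2 - y^2 - x + 2*y - 1

1. Degree: a generic line meets the curve in up to 2 points, so deg p = 2.
2. Reading off the gridlines: one y-axis crossing is at y = 1.
3. Together with the visible shape, these determine p as stated.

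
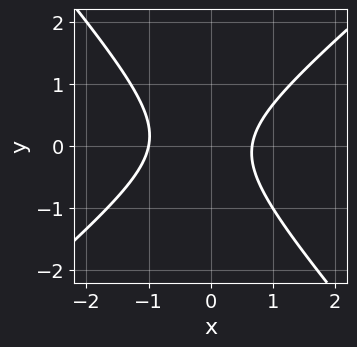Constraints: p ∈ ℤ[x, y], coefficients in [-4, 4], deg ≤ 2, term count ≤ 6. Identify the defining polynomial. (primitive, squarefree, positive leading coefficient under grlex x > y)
3*x^2 - x*y - 3*y^2 + x - 2

1. Degree: a generic line meets the curve in up to 2 points, so deg p = 2.
2. Against the integer gridlines: it crosses the x-axis at the gridline x = -1; it misses every integer gridline on the y-axis.
3. These observations pin down the coefficients.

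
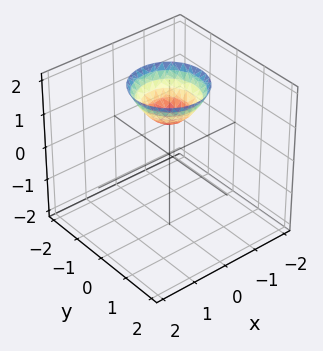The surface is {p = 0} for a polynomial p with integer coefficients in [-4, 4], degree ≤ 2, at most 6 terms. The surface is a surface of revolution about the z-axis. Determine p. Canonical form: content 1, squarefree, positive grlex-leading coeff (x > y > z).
First, the degree is 2 — the shape is more complex than any degree-1 surface.
Next, symmetries: rotational symmetry about the z-axis ⇒ p depends on x, y only through x² + y².
Next, observable constraints: the surface avoids every integer y-axis point in the box; it crosses the z-axis at the gridline z = 1; a circular section at z = 2 has radius exactly 1.
Finally, together with the visible shape, these determine p as stated.

x^2 + y^2 - z + 1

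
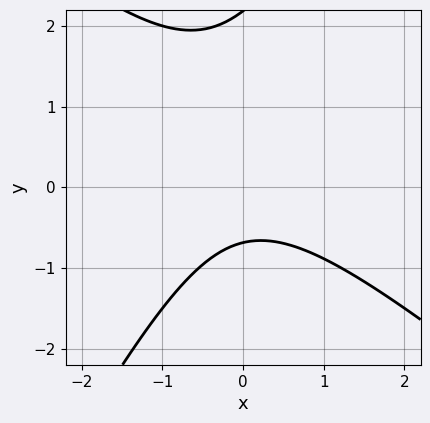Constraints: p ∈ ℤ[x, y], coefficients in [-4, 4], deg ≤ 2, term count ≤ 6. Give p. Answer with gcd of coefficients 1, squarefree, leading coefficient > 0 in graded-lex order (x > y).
(a) deg p = 2. The shape is more complex than any degree-1 curve.
(b) From the axis intercepts and sections: no x-intercept at any integer in the box.
(c) Matching integer coefficients to the picture gives p.

3*x^2 + 2*x*y - 2*y^2 + 3*y + 3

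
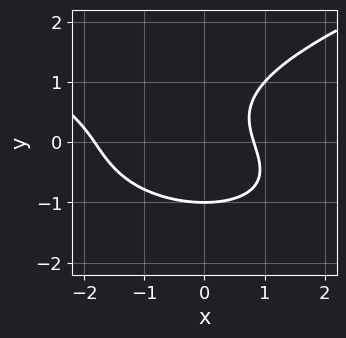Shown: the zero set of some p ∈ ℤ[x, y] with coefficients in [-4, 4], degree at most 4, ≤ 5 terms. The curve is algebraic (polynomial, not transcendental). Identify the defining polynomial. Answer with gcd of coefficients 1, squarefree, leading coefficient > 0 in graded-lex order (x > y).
First, the degree is 3 — the shape is more complex than any degree-2 curve.
Then, from the axis intercepts and sections: it meets the y-axis at y = -1 (among the integer gridlines).
Finally, solving for integer coefficients yields p as stated.

3*y^3 - 2*x^2 - 2*x*y - 2*x + 3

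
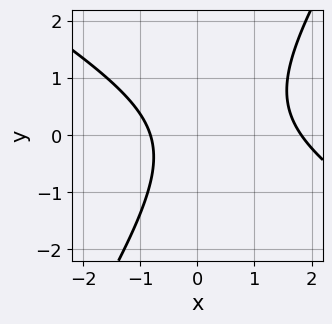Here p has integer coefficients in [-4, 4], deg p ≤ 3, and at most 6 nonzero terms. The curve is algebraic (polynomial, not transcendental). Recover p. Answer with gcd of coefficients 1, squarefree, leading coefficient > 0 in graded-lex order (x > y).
The degree is 2 — no degree-1 curve has this shape.
Checking where it meets the axes: no y-intercept at any integer in the box.
Solving for integer coefficients yields p as stated.

2*x^2 + 2*x*y - 2*y^2 - 2*x - 3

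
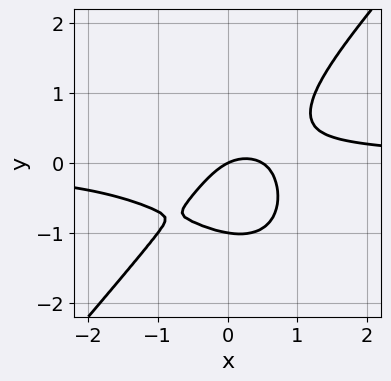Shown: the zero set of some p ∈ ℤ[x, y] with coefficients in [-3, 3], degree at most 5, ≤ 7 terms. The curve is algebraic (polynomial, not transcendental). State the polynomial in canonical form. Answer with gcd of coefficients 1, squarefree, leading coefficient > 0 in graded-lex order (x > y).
(a) deg p = 4. The shape is more complex than any degree-3 curve.
(b) Against the integer gridlines: the y-axis gridline crossings are at y ∈ {-1, 0}; it crosses the x-axis at the gridline x = 0.
(c) Together with the visible shape, these determine p as stated.

3*x^3*y - 2*y^4 - 2*x^2 + x - 2*y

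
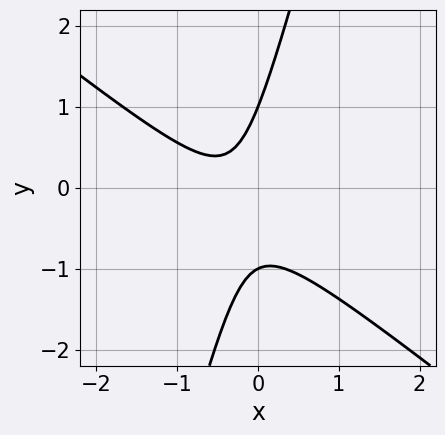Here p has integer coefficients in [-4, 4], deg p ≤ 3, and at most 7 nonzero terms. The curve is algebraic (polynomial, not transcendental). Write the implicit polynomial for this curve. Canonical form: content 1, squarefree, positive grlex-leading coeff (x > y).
(a) deg p = 2.
(b) From the visible intercepts: among the integer gridlines, it crosses the y-axis at y ∈ {-1, 1}; no x-intercept at any integer in the box.
(c) Solving for integer coefficients yields p as stated.

3*x^2 + 3*x*y - y^2 + 2*x + 1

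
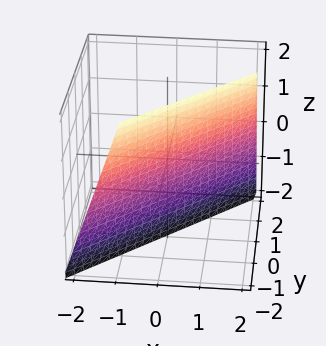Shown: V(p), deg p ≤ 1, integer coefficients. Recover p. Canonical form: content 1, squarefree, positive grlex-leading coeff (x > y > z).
3*x - 3*y - z - 2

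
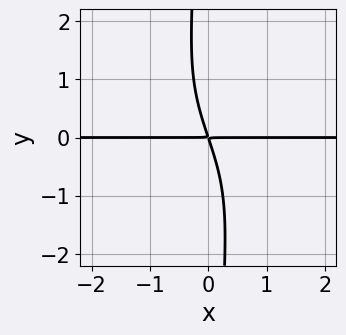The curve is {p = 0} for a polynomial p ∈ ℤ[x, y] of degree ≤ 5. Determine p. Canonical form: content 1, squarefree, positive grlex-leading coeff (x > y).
x*y^3 + 3*x*y + y^2

(a) deg p = 4. The shape is more complex than any degree-3 curve.
(b) Observable constraints: the visible x-axis segment lies entirely on the curve.
(c) The integer polynomial consistent with all of this is the stated p.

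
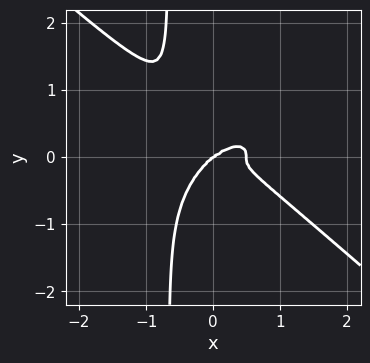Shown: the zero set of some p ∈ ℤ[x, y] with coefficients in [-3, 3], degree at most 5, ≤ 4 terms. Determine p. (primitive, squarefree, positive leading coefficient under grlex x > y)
First, the degree is 4 — a generic line meets the curve in up to 4 points.
Then, against the integer gridlines: it crosses the y-axis at the gridline y = 0; it meets the x-axis at x = 0 (among the integer gridlines).
Finally, fitting integer coefficients to these (and the overall shape) gives p.

2*x^4 + 3*x*y^3 - x^3 + 2*y^3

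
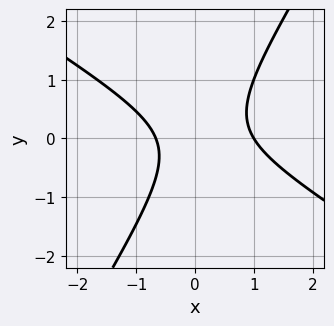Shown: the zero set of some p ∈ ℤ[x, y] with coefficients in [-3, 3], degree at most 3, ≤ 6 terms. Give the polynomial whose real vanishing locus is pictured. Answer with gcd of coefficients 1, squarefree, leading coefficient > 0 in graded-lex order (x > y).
3*x^2 + 3*x*y - 3*y^2 - x - 2

1. Degree: a generic line meets the curve in up to 2 points, so deg p = 2.
2. Checking where it meets the axes: it meets the x-axis at x = 1 (among the integer gridlines); it misses every integer gridline on the y-axis.
3. Solving for integer coefficients yields p as stated.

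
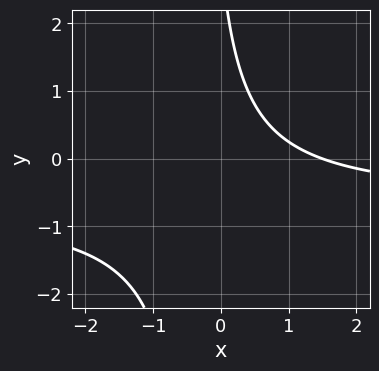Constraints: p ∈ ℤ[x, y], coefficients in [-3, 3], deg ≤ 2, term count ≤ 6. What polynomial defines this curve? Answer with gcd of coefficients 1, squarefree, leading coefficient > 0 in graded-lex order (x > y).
3*x*y + 2*x + y - 3

Degree: no degree-1 curve has this shape, so deg p = 2.
Observable constraints: no y-intercept at any integer in the box.
The integer polynomial consistent with all of this is the stated p.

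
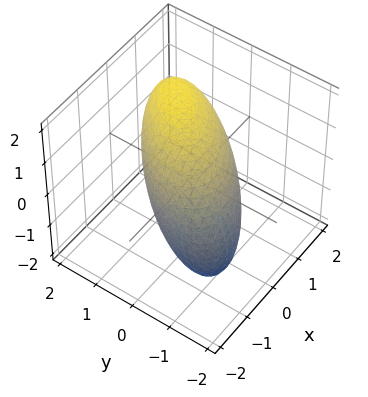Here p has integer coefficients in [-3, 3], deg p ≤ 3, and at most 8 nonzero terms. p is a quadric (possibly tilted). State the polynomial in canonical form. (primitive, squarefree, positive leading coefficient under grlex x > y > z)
(a) Degree: no degree-1 surface has this shape, so deg p = 2.
(b) Solving for integer coefficients yields p as stated.

2*x^2 - 2*x*y + 2*y^2 - y*z + z^2 - 3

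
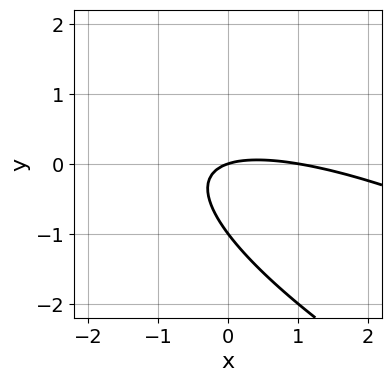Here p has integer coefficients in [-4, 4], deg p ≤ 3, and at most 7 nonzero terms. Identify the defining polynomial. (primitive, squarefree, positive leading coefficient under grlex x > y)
(a) Degree: the shape is more complex than any degree-1 curve, so deg p = 2.
(b) Reading off the gridlines: the y-axis gridline crossings are at y ∈ {-1, 0}; the x-axis gridline crossings are at x ∈ {0, 1}.
(c) Assembling these constraints gives the stated polynomial.

x^2 + 3*x*y + 3*y^2 - x + 3*y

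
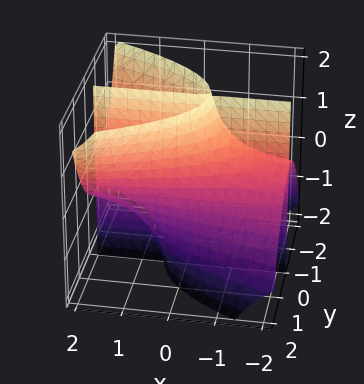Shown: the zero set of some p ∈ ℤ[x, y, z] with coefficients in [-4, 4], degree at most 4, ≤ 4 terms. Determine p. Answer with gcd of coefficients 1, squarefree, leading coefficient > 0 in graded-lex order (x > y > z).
(a) There are 2 components. They look like related sheets of one shape, so recover p as a whole.
(b) Degree: the shape is more complex than any degree-2 surface, so deg p = 3.
(c) Reading off the gridlines: every point of the z-axis in the box is on the surface; among the integer gridlines, it crosses the y-axis at y ∈ {-1, 0, 1}; every point of the x-axis in the box is on the surface.
(d) Matching integer coefficients to the picture gives p.

x*y*z - y^3 + y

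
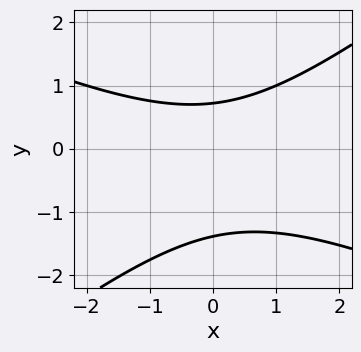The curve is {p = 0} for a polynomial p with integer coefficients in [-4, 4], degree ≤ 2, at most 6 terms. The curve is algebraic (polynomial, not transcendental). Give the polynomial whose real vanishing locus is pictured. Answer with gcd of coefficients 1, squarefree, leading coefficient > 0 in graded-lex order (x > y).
x^2 + x*y - 3*y^2 - 2*y + 3

1. Degree: the shape is more complex than any degree-1 curve, so deg p = 2.
2. Observable constraints: no x-intercept at any integer in the box.
3. Assembling these constraints gives the stated polynomial.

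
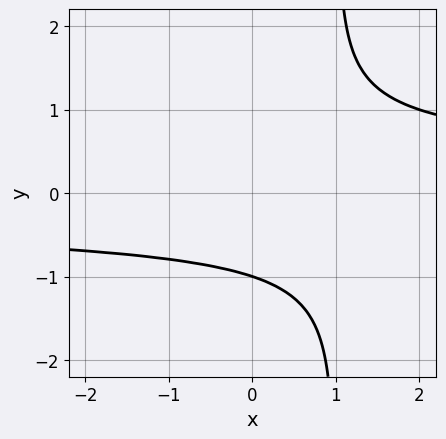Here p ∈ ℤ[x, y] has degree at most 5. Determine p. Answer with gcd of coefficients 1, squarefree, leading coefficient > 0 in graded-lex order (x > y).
x*y^3 - y^3 - 1

First, degree: no degree-3 curve has this shape, so deg p = 4.
Next, reading off the gridlines: it crosses the y-axis at the gridline y = -1; the curve avoids every integer x-axis point in the box.
Finally, solving for integer coefficients yields p as stated.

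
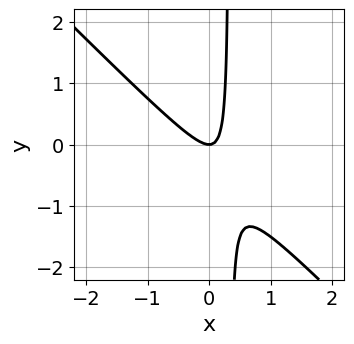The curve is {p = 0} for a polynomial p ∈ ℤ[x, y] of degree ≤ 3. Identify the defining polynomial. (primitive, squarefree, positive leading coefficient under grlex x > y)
First, deg p = 2. The shape is more complex than any degree-1 curve.
Next, from the visible intercepts: one x-axis crossing is at x = 0; it meets the y-axis at y = 0 (among the integer gridlines).
Finally, matching integer coefficients to the picture gives p.

3*x^2 + 3*x*y - y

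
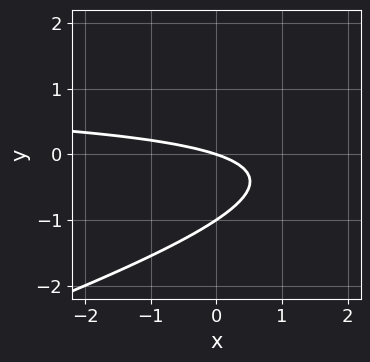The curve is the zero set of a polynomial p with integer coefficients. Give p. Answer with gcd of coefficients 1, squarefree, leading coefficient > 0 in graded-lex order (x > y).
x*y - 3*y^2 - x - 3*y

The degree is 2 — the shape is more complex than any degree-1 curve.
Observable constraints: it meets the x-axis at x = 0 (among the integer gridlines); among the integer gridlines, it crosses the y-axis at y ∈ {-1, 0}.
Putting this together gives p.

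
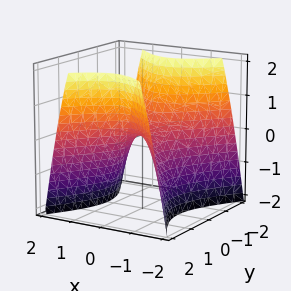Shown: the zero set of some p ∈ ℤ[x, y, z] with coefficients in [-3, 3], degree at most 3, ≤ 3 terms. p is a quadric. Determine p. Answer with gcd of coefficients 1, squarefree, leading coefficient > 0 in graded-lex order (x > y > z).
(a) deg p = 2. A saddle surface; a quadric.
(b) Symmetries: it's symmetric under y → −y, forcing even powers of y; mirror symmetry x ↦ −x ⇒ only even powers of x.
(c) Against the integer gridlines: it meets the z-axis at z = 0 (among the integer gridlines); one x-axis crossing is at x = 0; it crosses the y-axis at the gridline y = 0.
(d) Matching integer coefficients to the picture gives p.

3*x^2 - 2*y^2 + 2*z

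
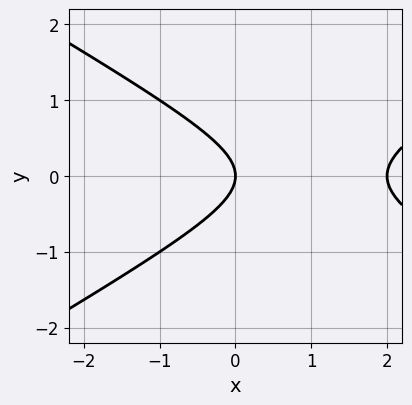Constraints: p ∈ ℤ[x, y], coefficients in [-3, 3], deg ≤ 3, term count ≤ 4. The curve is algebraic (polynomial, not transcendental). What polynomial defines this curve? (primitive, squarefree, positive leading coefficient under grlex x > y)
x^2 - 3*y^2 - 2*x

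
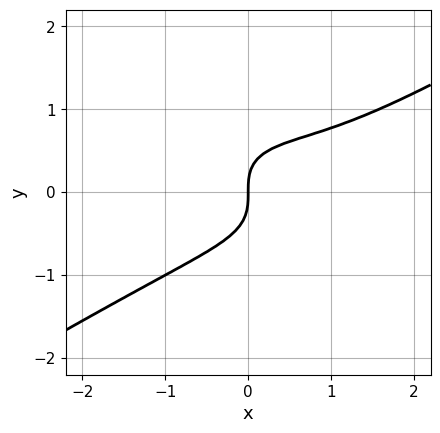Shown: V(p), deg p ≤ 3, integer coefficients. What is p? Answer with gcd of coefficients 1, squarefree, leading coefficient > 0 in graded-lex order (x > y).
x^3 - x*y^2 - 3*y^3 - x^2 + 2*x

1. The degree is 3 — a generic line meets the curve in up to 3 points.
2. Observable constraints: it crosses the y-axis at the gridline y = 0; it meets the x-axis at x = 0 (among the integer gridlines).
3. Assembling these constraints gives the stated polynomial.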